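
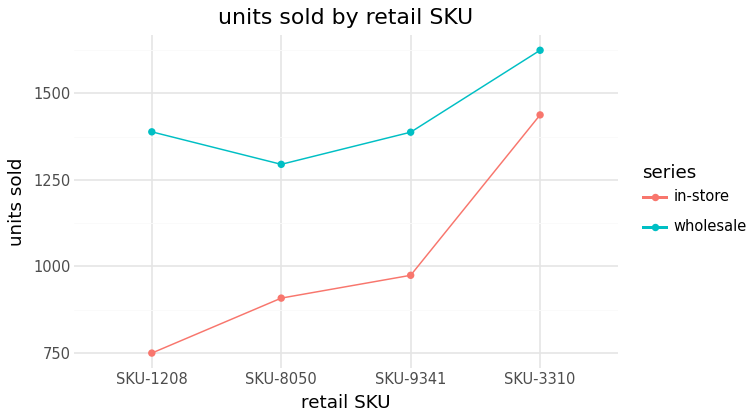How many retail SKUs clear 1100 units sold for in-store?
Above 1100: SKU-3310.

1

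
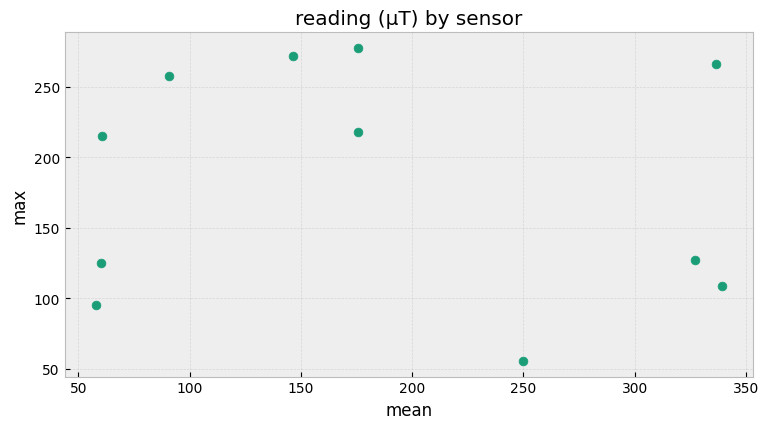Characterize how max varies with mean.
no clear correlation

Points are roughly uncorrelated; weak (|r| ≈ 0.1).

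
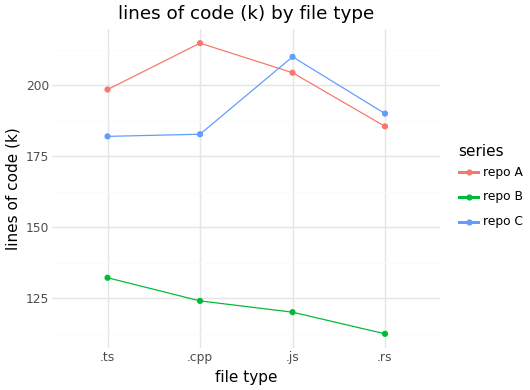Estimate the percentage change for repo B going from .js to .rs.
≈ -8.3%

.js ≈ 120, .rs ≈ 110; (110 − 120) / 120 ≈ -8.3%.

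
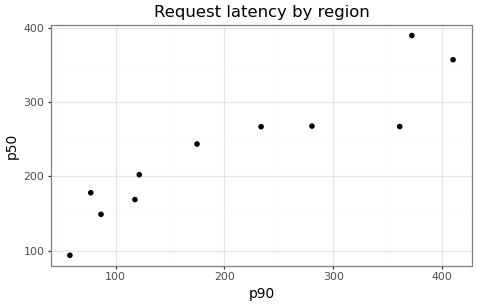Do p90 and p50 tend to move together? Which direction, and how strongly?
positive, strong

Points are positively correlated; strong (|r| ≈ 0.9).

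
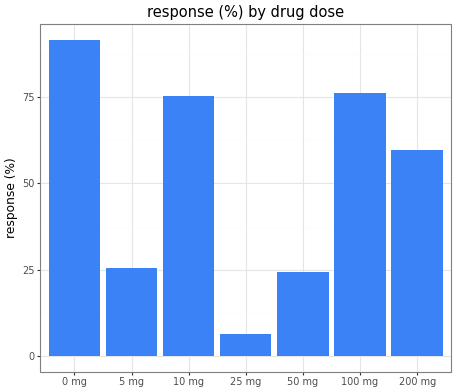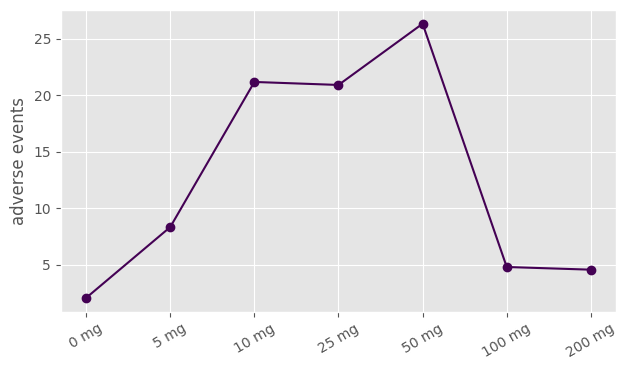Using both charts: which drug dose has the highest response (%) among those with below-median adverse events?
0 mg

Chart 2 median adverse events ≈ 10; below-median drug doses: 0 mg, 100 mg, 200 mg. Among those, 0 mg has the highest response (%) (≈ 90).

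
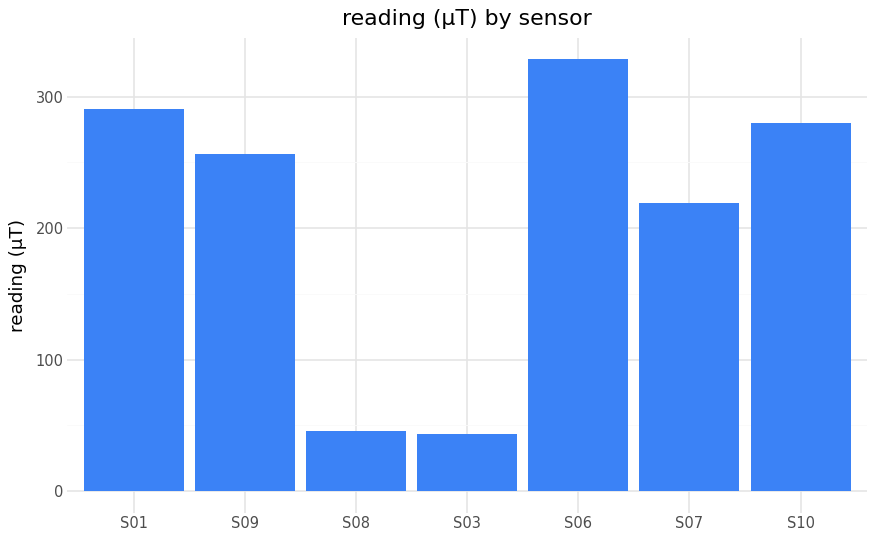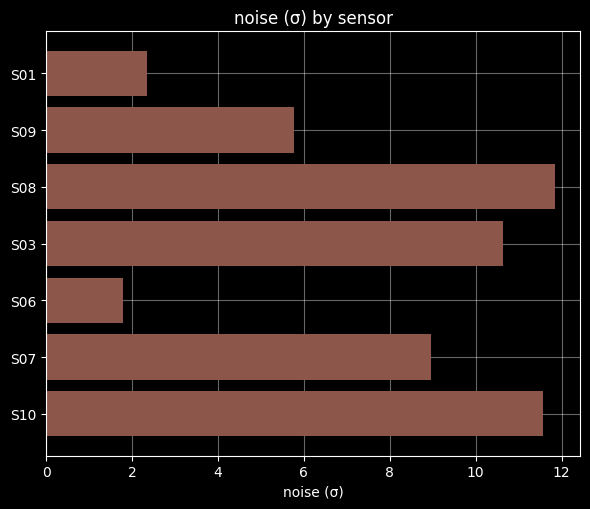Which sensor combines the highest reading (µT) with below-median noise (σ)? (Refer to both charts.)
S06

Chart 2 median noise (σ) ≈ 8; below-median sensors: S01, S09, S06. Among those, S06 has the highest reading (µT) (≈ 350).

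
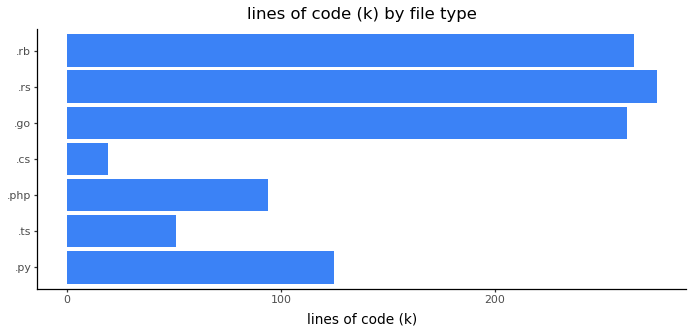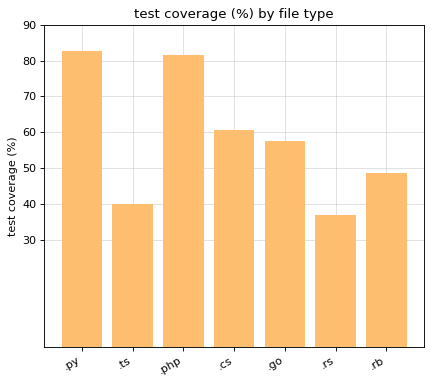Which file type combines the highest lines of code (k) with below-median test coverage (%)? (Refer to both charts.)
Chart 2 median test coverage (%) ≈ 60; below-median file types: .ts, .rs, .rb. Among those, .rs has the highest lines of code (k) (≈ 300).

.rs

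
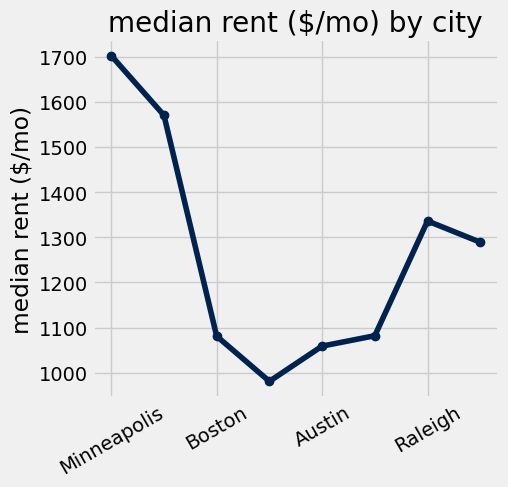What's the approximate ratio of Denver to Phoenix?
Denver ≈ 1600, Phoenix ≈ 1000; 1600/1000 ≈ 1.6.

≈ 1.6×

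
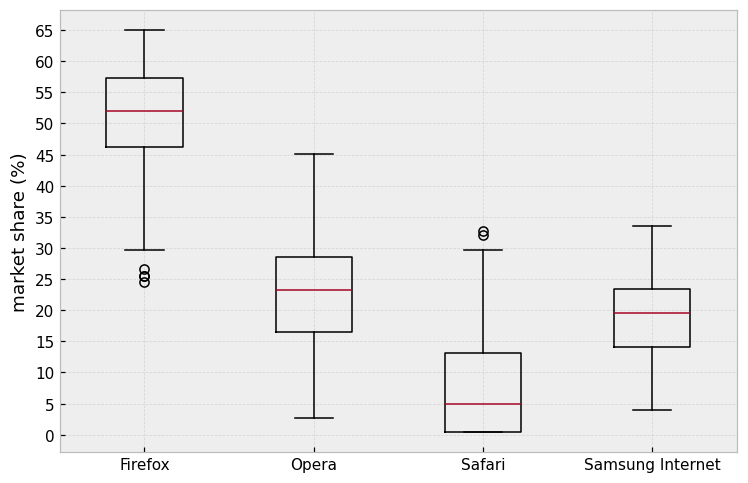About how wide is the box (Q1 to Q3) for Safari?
Q3 ≈ 15, Q1 ≈ 0; IQR ≈ 15.

≈ 15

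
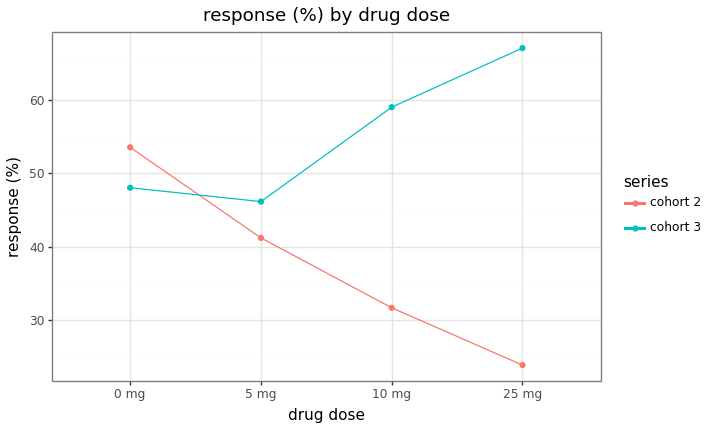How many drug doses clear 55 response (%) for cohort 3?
2

Above 55: 10 mg, 25 mg.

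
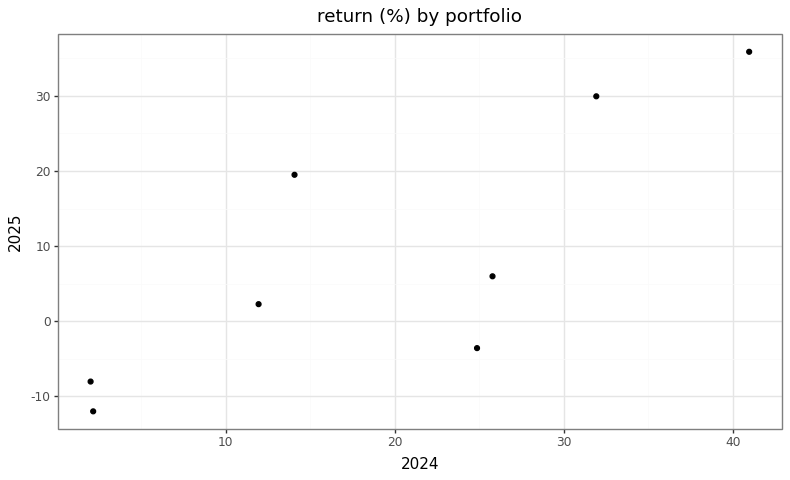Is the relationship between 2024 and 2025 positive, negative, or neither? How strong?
Points are positively correlated; strong (|r| ≈ 0.8).

positive, strong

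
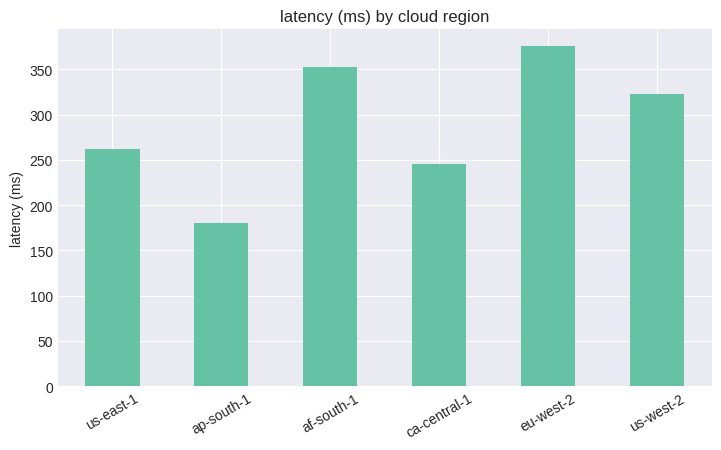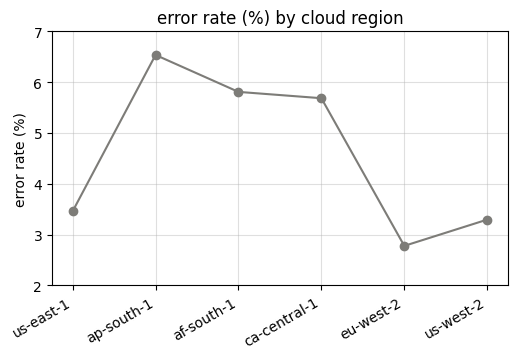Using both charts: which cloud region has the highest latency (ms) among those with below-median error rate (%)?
eu-west-2

Chart 2 median error rate (%) ≈ 5; below-median cloud regions: us-east-1, eu-west-2, us-west-2. Among those, eu-west-2 has the highest latency (ms) (≈ 400).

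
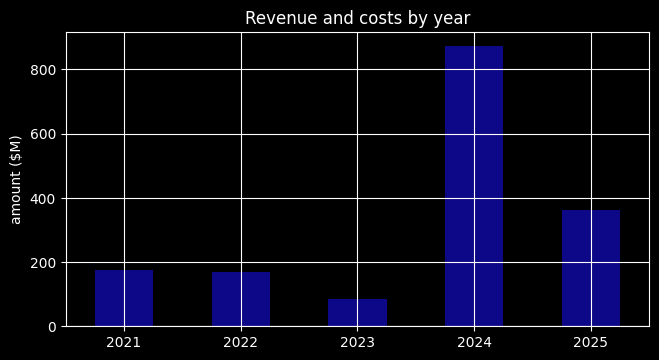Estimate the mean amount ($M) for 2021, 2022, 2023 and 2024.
(200 + 200 + 100 + 900) / 4 ≈ 350.

≈ 350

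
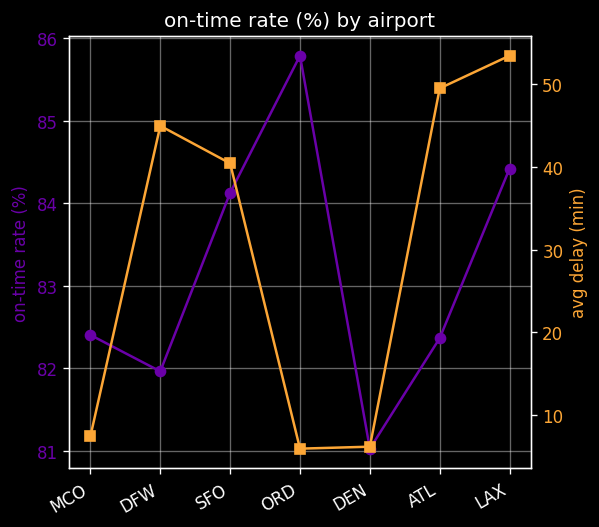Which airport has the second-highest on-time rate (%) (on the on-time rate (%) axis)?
Top 3 (on the on-time rate (%) axis): ORD ≈ 86.0, LAX ≈ 84.5, SFO ≈ 84.0.

LAX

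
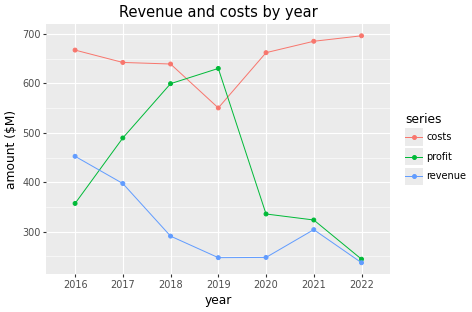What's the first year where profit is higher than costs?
2018: profit ≈ 600 vs costs ≈ 650 (not yet); 2019: profit ≈ 650 vs costs ≈ 550 (first crossover).

2019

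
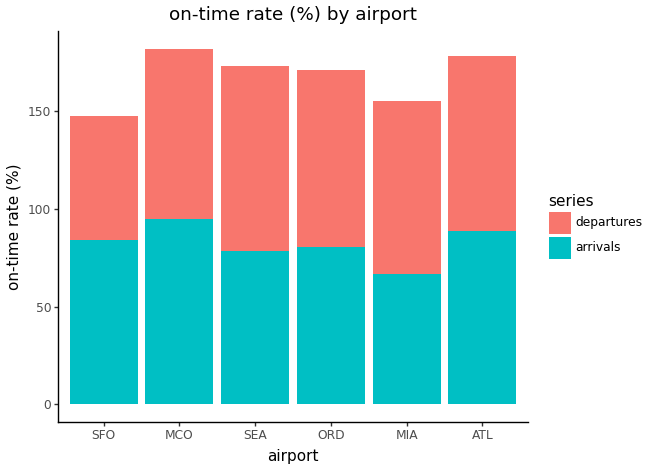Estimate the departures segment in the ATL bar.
departures top ≈ 180, bottom ≈ 80; segment ≈ 100.

≈ 100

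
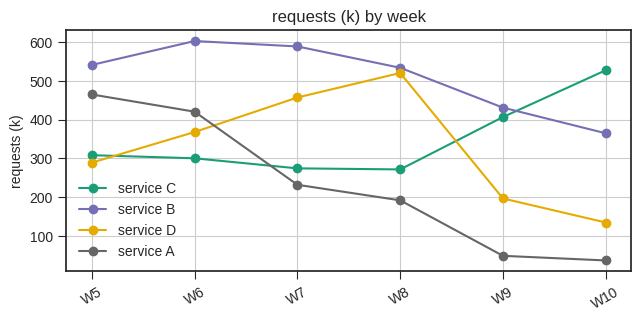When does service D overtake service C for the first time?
W6

W5: service D ≈ 300 vs service C ≈ 300 (not yet); W6: service D ≈ 350 vs service C ≈ 300 (first crossover).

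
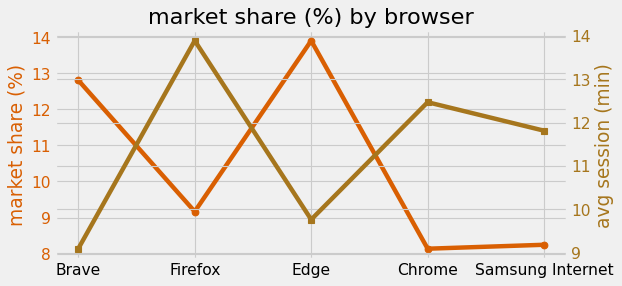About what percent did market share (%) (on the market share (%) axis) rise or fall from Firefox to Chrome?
Firefox ≈ 9.0, Chrome ≈ 8.0; (8.0 − 9.0) / 9.0 ≈ -11.1%.

≈ -11.1%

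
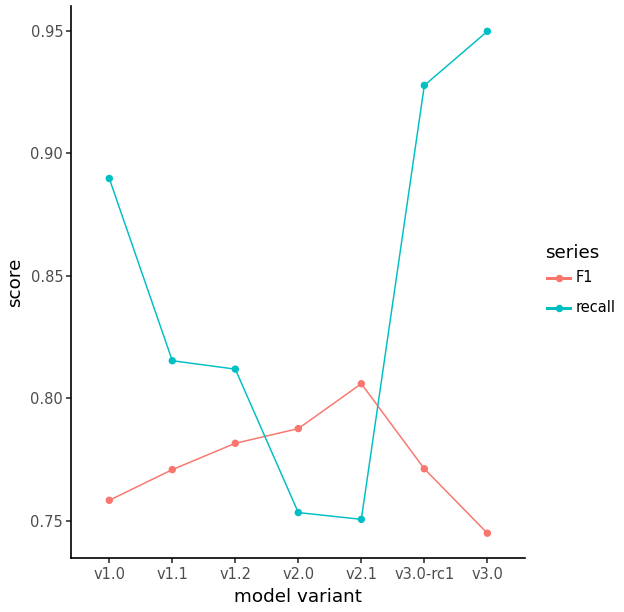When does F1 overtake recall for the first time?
v1.2: F1 ≈ 0.78 vs recall ≈ 0.82 (not yet); v2.0: F1 ≈ 0.78 vs recall ≈ 0.76 (first crossover).

v2.0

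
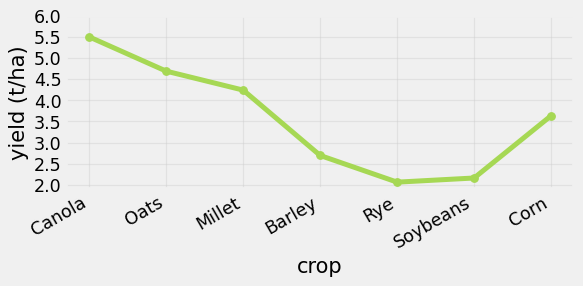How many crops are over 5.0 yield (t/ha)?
Above 5.0: Canola.

1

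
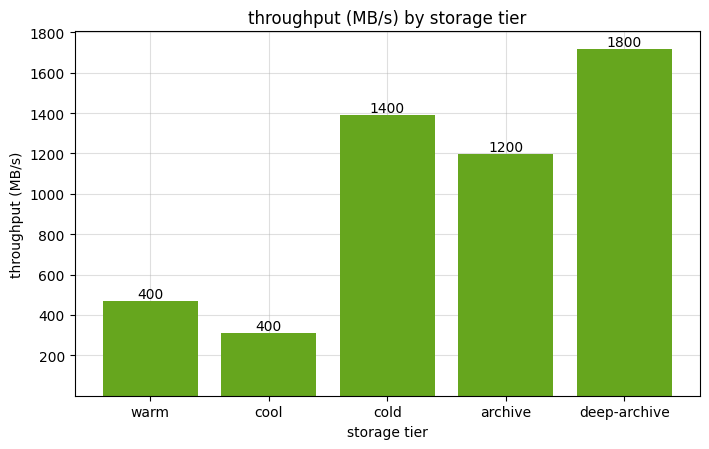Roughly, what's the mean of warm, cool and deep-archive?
(400 + 400 + 1800) / 3 ≈ 867.

≈ 867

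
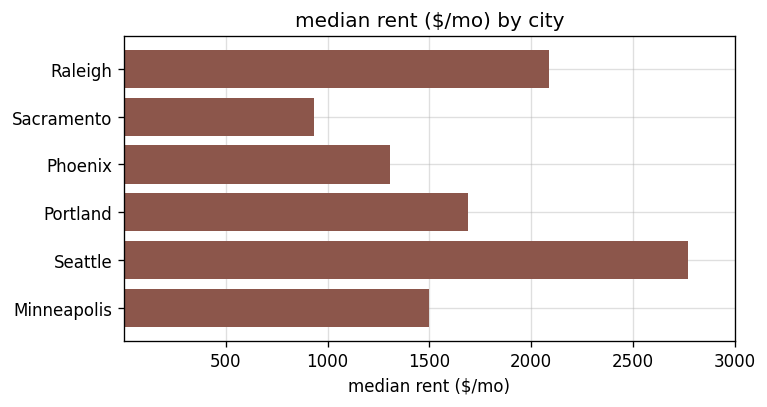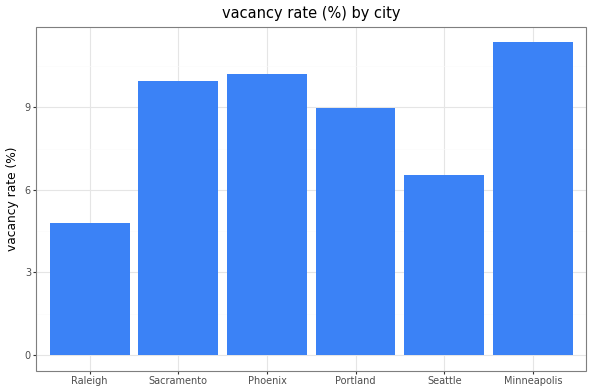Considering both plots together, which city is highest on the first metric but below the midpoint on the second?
Seattle

Chart 2 median vacancy rate (%) ≈ 10; below-median cities: Raleigh, Portland, Seattle. Among those, Seattle has the highest median rent ($/mo) (≈ 3000).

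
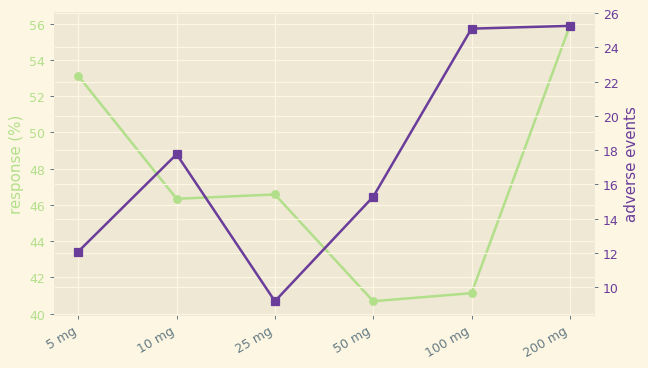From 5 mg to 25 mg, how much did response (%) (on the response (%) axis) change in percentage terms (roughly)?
≈ -14.8%

5 mg ≈ 54, 25 mg ≈ 46; (46 − 54) / 54 ≈ -14.8%.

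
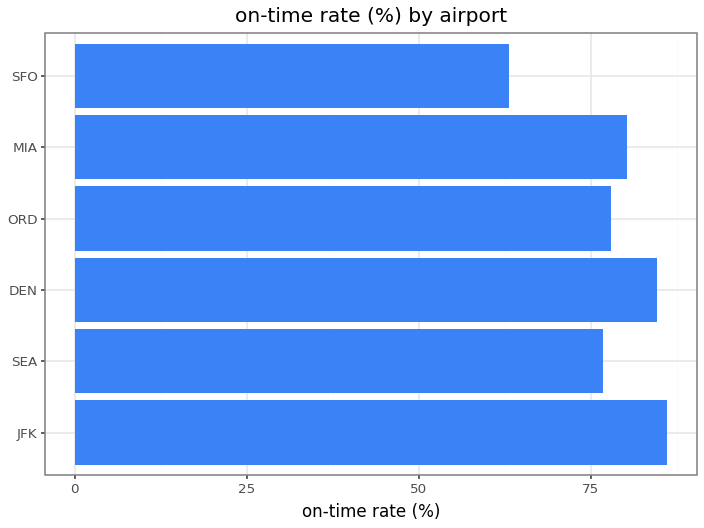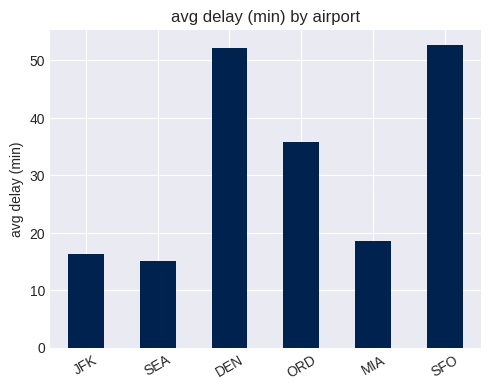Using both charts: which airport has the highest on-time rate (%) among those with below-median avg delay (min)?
JFK

Chart 2 median avg delay (min) ≈ 25; below-median airports: JFK, SEA, MIA. Among those, JFK has the highest on-time rate (%) (≈ 90).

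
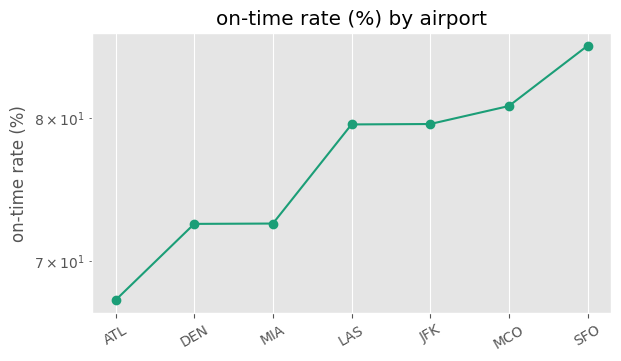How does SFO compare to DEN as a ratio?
≈ 1.19×

SFO ≈ 86, DEN ≈ 72; 86/72 ≈ 1.19.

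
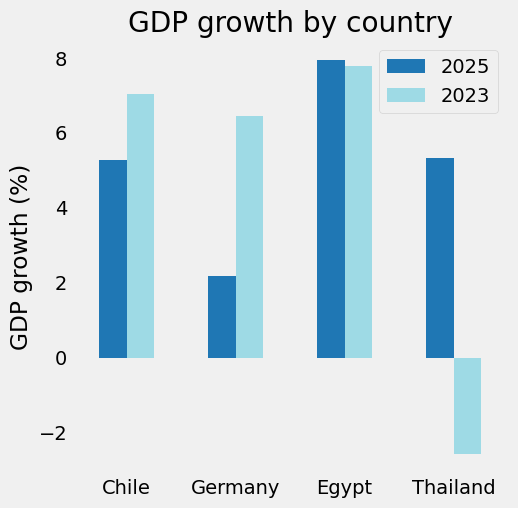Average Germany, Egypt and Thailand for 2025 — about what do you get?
(2 + 8 + 5) / 3 ≈ 5.

≈ 5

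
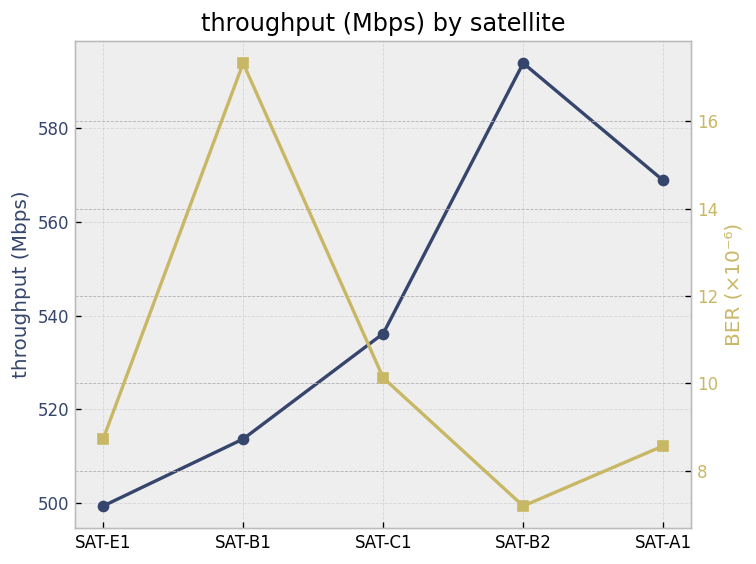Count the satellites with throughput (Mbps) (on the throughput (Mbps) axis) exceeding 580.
1

Above 580: SAT-B2.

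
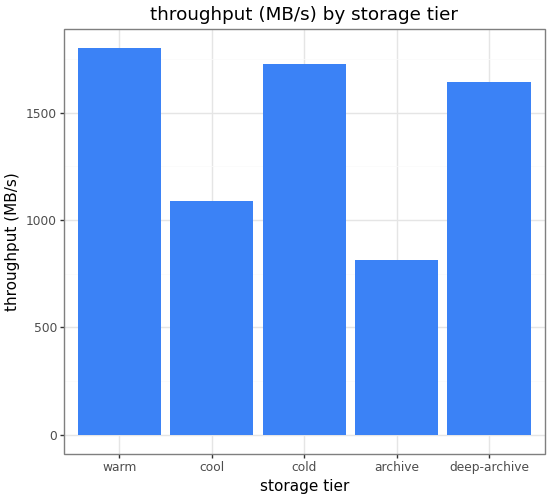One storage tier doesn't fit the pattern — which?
archive ≈ 800; the rest sit between ≈ 1000 and ≈ 1800.

archive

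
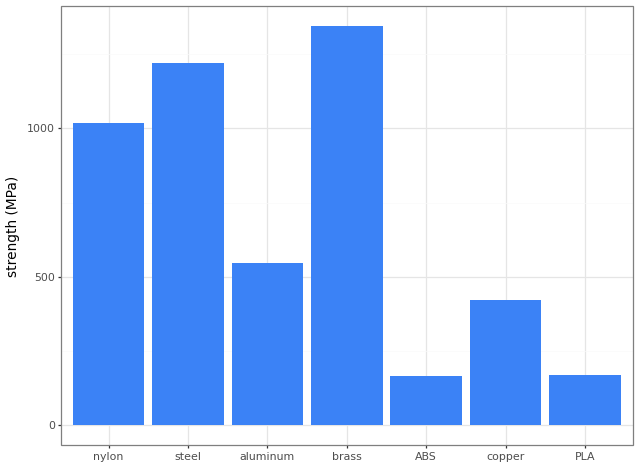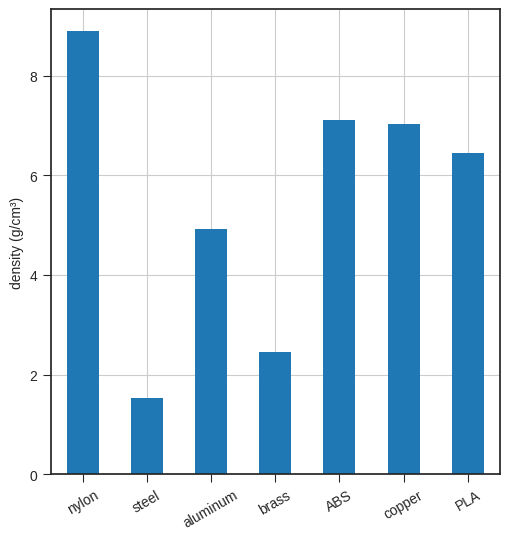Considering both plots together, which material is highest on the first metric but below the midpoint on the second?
brass

Chart 2 median density (g/cm³) ≈ 6; below-median materials: steel, aluminum, brass. Among those, brass has the highest strength (MPa) (≈ 1400).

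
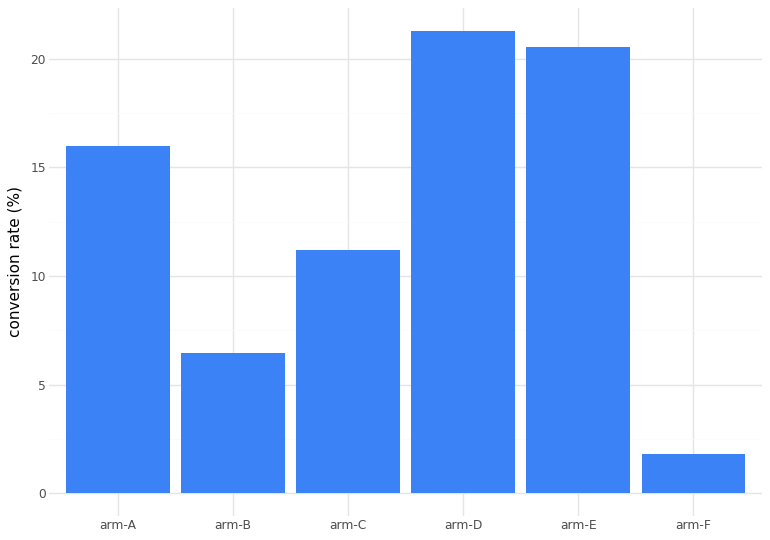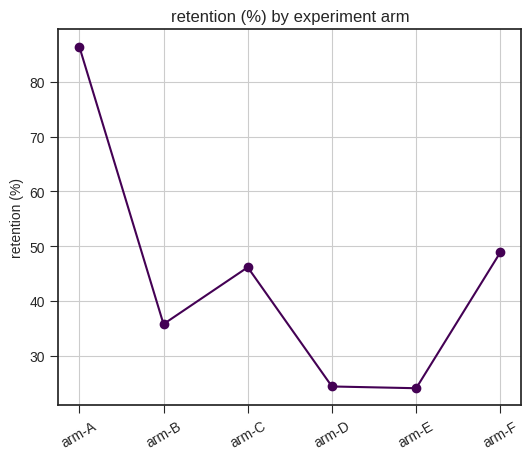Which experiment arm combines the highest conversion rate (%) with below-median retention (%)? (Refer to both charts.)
Chart 2 median retention (%) ≈ 40; below-median experiment arms: arm-B, arm-D, arm-E. Among those, arm-D has the highest conversion rate (%) (≈ 22).

arm-D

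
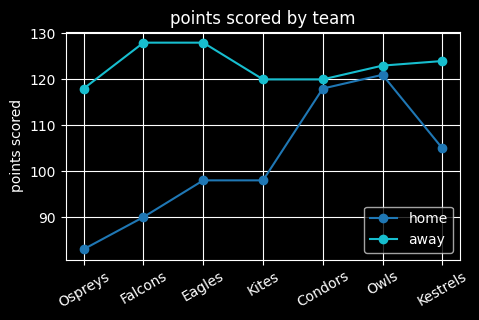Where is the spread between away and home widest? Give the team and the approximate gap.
Falcons: away ≈ 130, home ≈ 90 → gap ≈ 40. Next-largest (Ospreys) is only ≈ 35.

Falcons, ≈ 40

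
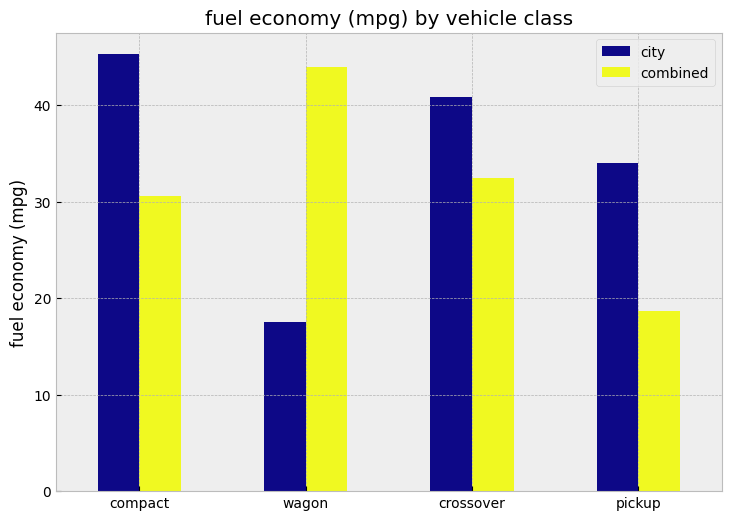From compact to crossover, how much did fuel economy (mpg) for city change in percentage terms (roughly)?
compact ≈ 45, crossover ≈ 40; (40 − 45) / 45 ≈ -11.1%.

≈ -11.1%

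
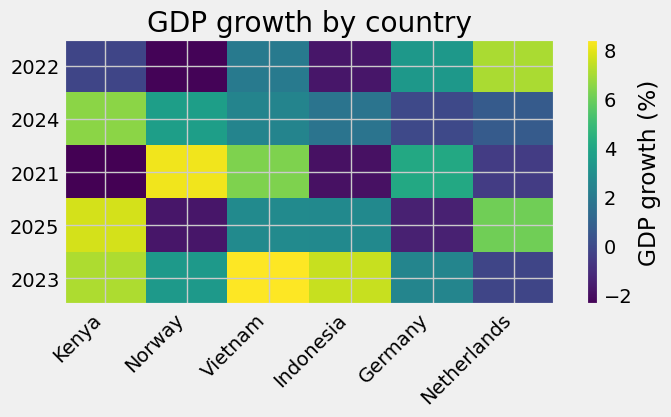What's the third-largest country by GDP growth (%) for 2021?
Germany

Top 4 for 2021: Norway ≈ 8, Vietnam ≈ 6, Germany ≈ 4, Netherlands ≈ 0.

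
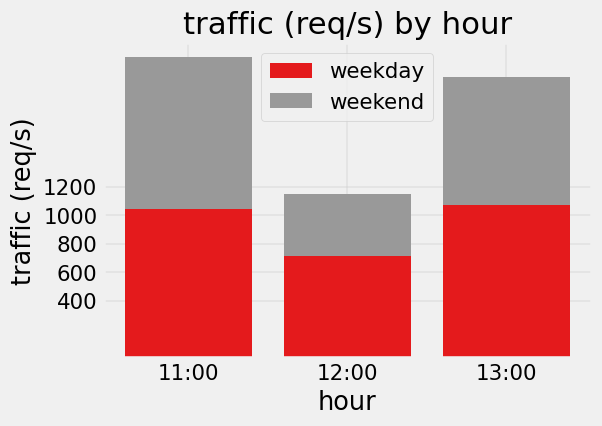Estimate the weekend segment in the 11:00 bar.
weekend top ≈ 2200, bottom ≈ 1000; segment ≈ 1200.

≈ 1200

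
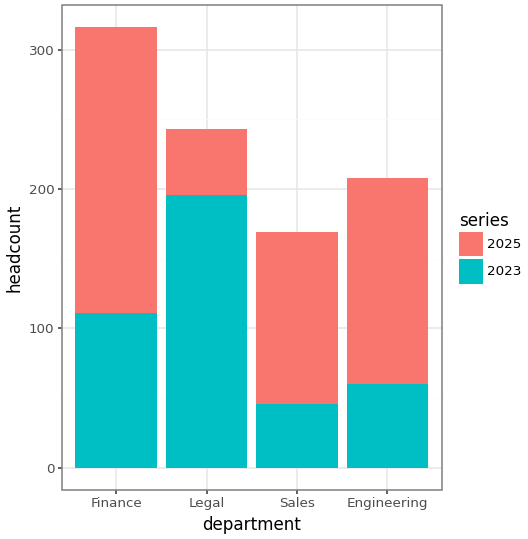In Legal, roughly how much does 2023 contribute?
2023 top ≈ 200, bottom ≈ 0; segment ≈ 200.

≈ 200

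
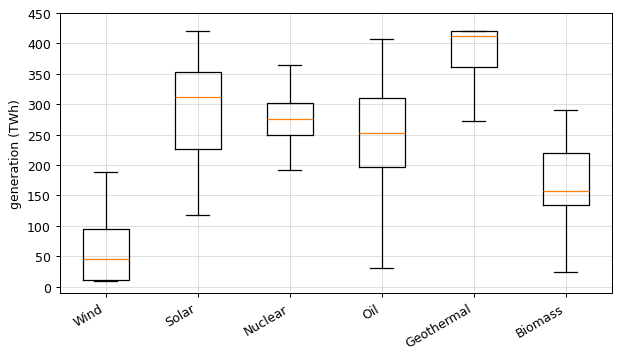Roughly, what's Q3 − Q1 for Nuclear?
≈ 50

Q3 ≈ 300, Q1 ≈ 250; IQR ≈ 50.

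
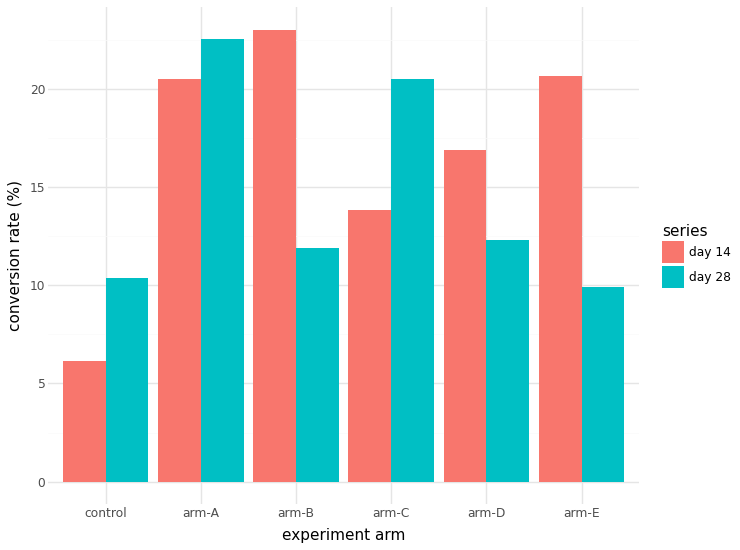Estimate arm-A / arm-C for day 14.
≈ 1.43×

arm-A ≈ 20, arm-C ≈ 14; 20/14 ≈ 1.43.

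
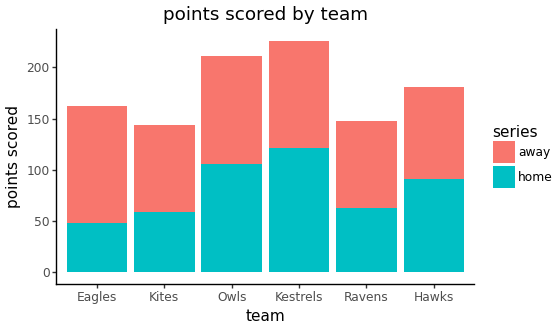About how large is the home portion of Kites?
≈ 60

home top ≈ 60, bottom ≈ 0; segment ≈ 60.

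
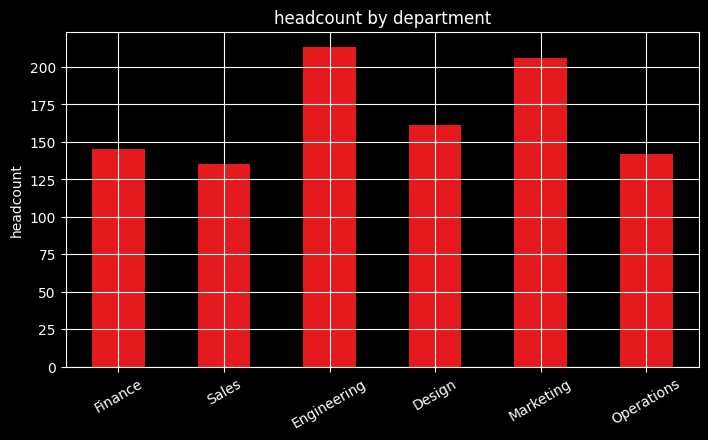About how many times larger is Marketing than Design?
Marketing ≈ 200, Design ≈ 160; 200/160 ≈ 1.25.

≈ 1.25×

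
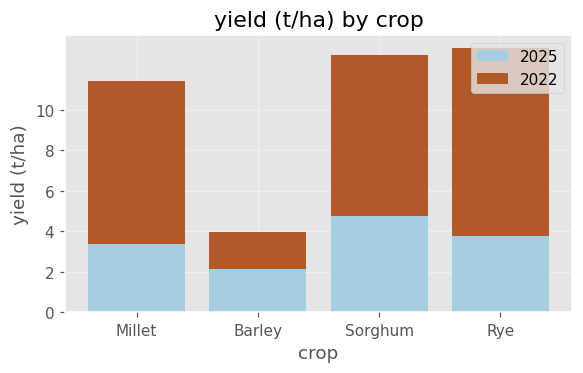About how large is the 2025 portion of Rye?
≈ 4

2025 top ≈ 4, bottom ≈ 0; segment ≈ 4.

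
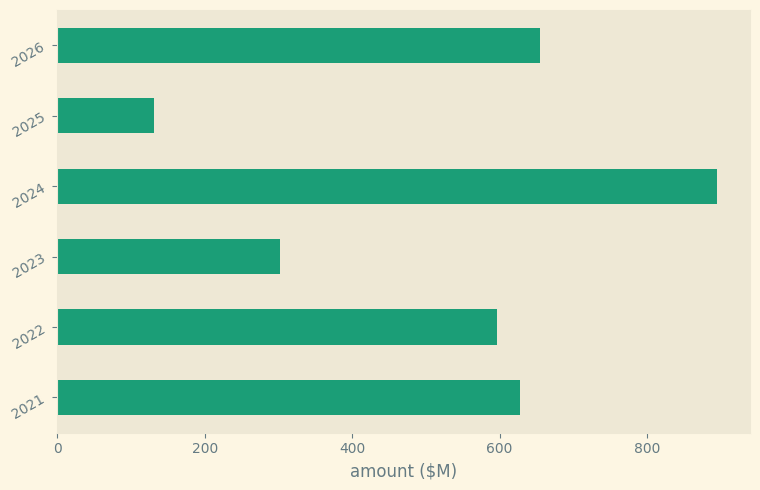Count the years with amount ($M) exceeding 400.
Above 400: 2021, 2022, 2024, 2026.

4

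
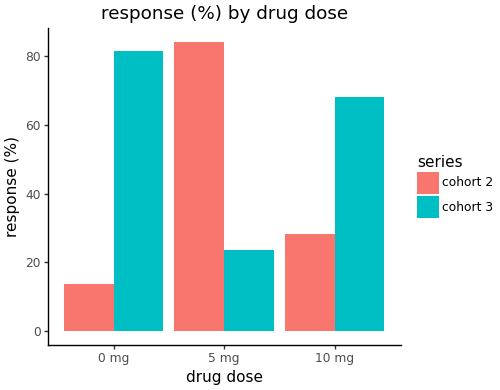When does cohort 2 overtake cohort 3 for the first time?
0 mg: cohort 2 ≈ 10 vs cohort 3 ≈ 80 (not yet); 5 mg: cohort 2 ≈ 80 vs cohort 3 ≈ 20 (first crossover).

5 mg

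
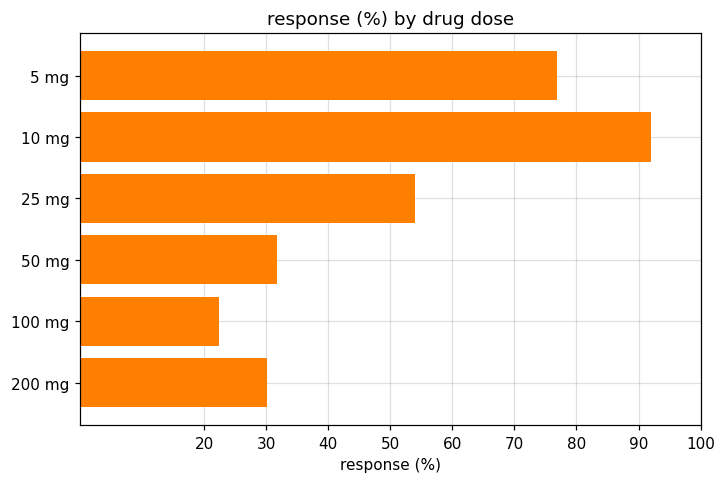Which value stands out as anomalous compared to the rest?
10 mg ≈ 90; the rest sit between ≈ 20 and ≈ 80.

10 mg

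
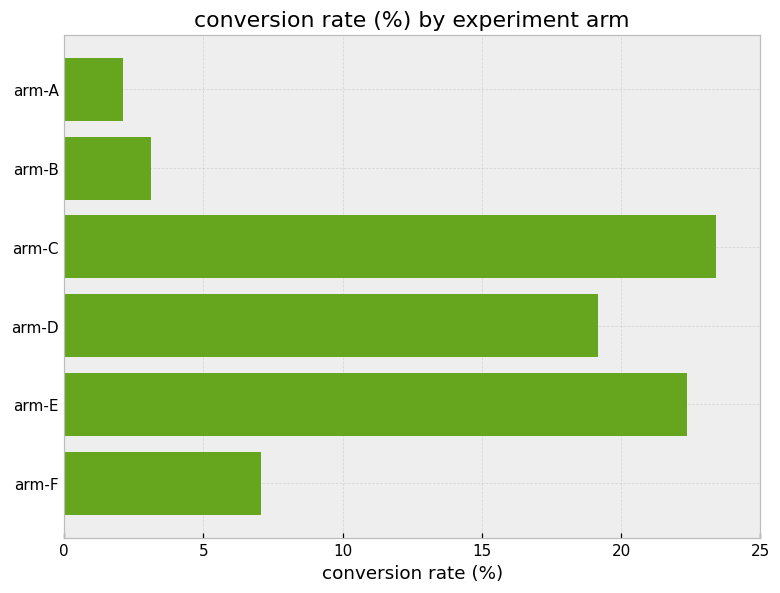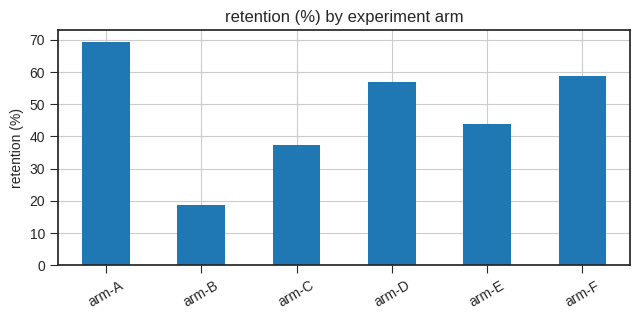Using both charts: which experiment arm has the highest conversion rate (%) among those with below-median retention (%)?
Chart 2 median retention (%) ≈ 50; below-median experiment arms: arm-B, arm-C, arm-E. Among those, arm-C has the highest conversion rate (%) (≈ 25).

arm-C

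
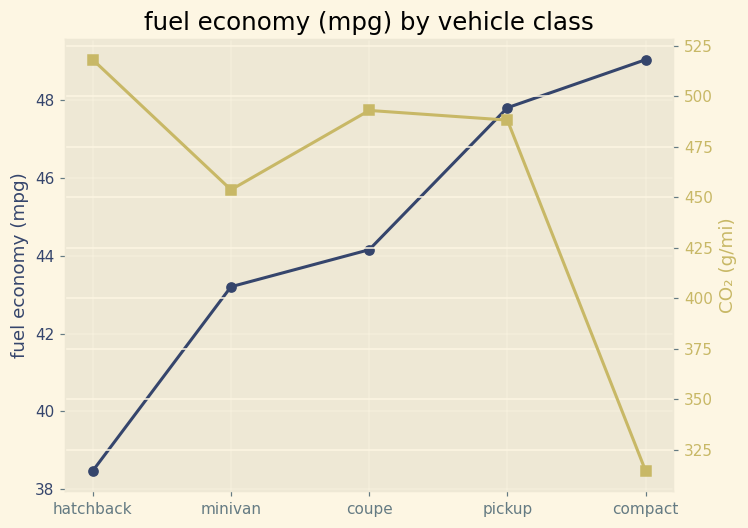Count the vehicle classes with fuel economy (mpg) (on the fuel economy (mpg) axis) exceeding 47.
2

Above 47: pickup, compact.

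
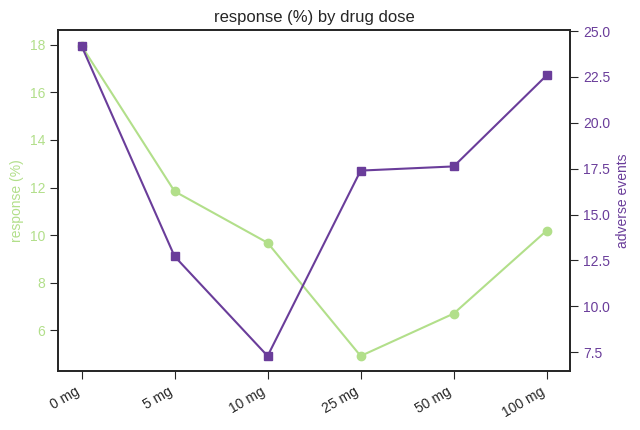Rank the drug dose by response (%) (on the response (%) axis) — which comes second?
Top 3 (on the response (%) axis): 0 mg ≈ 18, 5 mg ≈ 12, 100 mg ≈ 10.

5 mg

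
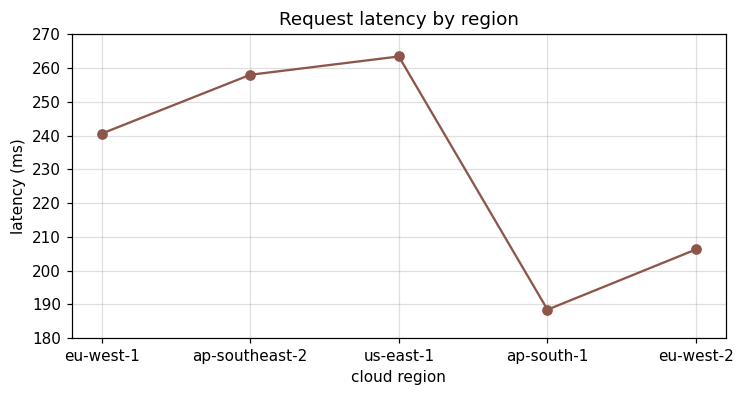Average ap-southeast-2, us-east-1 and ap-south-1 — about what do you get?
(260 + 260 + 190) / 3 ≈ 237.

≈ 237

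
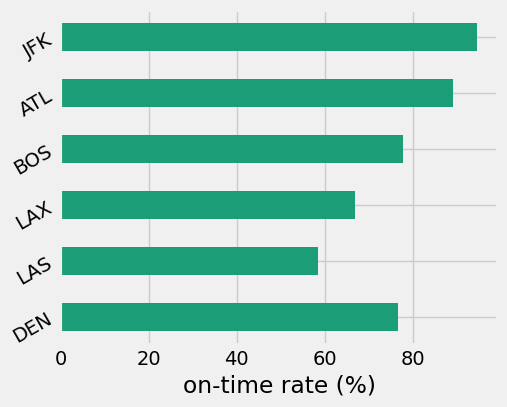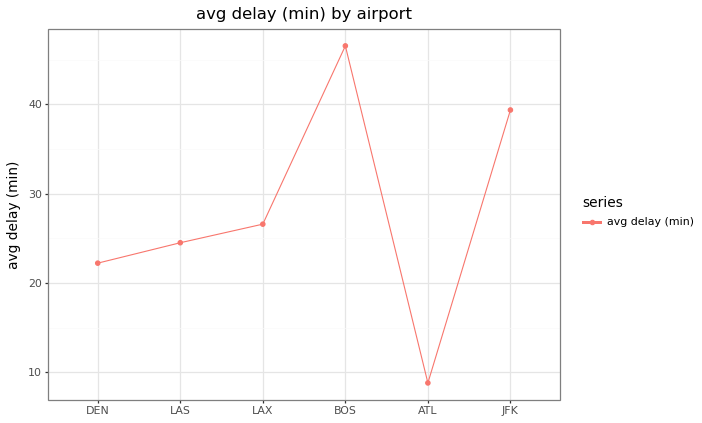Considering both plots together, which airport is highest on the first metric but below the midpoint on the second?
ATL

Chart 2 median avg delay (min) ≈ 25; below-median airports: DEN, LAS, ATL. Among those, ATL has the highest on-time rate (%) (≈ 90).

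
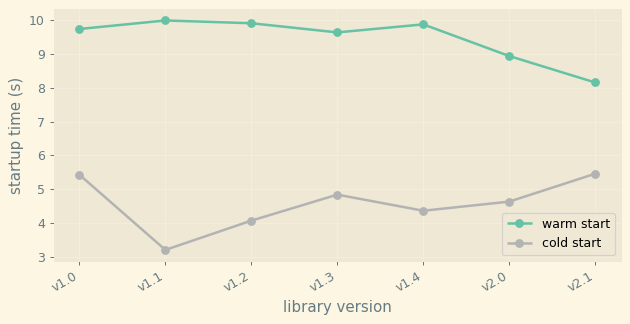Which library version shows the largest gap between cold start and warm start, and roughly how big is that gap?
v1.1: cold start ≈ 3, warm start ≈ 10 → gap ≈ 7. Next-largest (v1.2) is only ≈ 6.

v1.1, ≈ 7 s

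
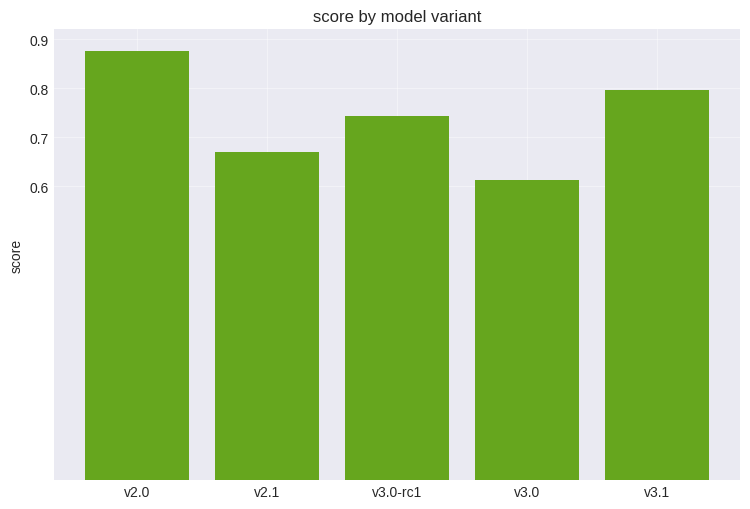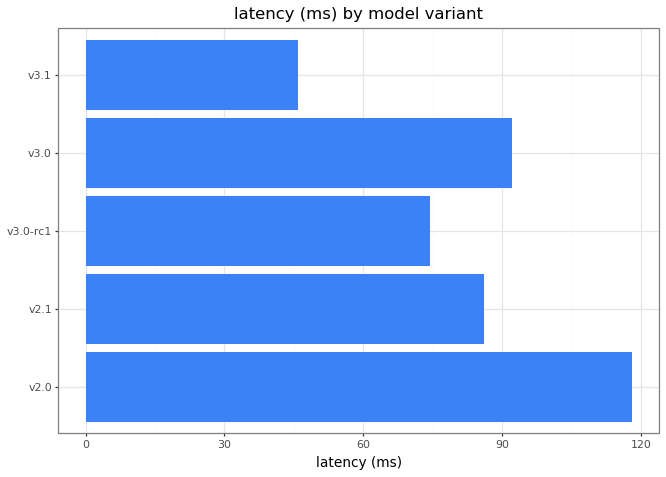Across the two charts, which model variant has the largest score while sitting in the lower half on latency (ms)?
Chart 2 median latency (ms) ≈ 80; below-median model variants: v3.0-rc1, v3.1. Among those, v3.1 has the highest score (≈ 0.8).

v3.1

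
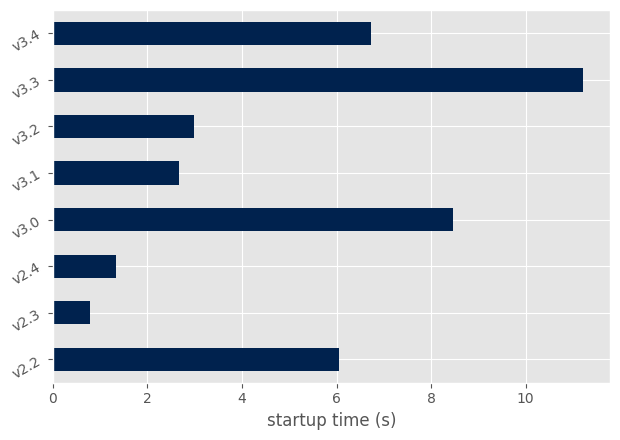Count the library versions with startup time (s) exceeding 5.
4

Above 5: v2.2, v3.0, v3.3, v3.4.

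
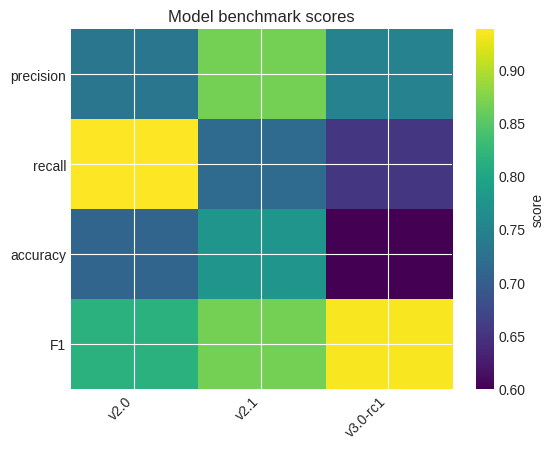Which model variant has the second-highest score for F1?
Top 3 for F1: v3.0-rc1 ≈ 0.95, v2.1 ≈ 0.85, v2.0 ≈ 0.80.

v2.1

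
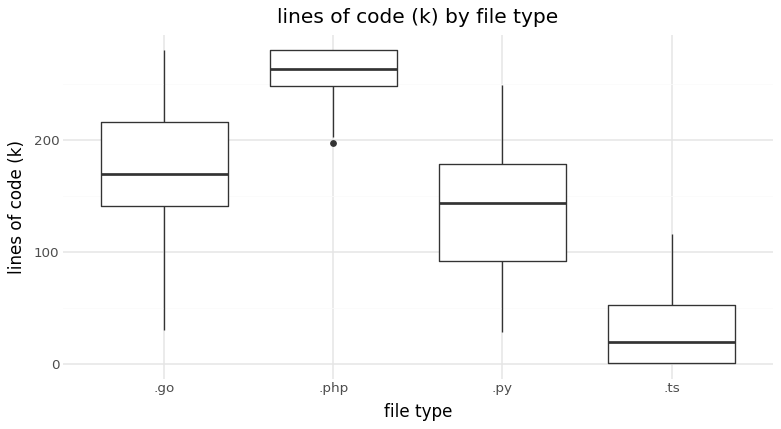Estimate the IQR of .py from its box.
Q3 ≈ 175, Q1 ≈ 100; IQR ≈ 75.

≈ 75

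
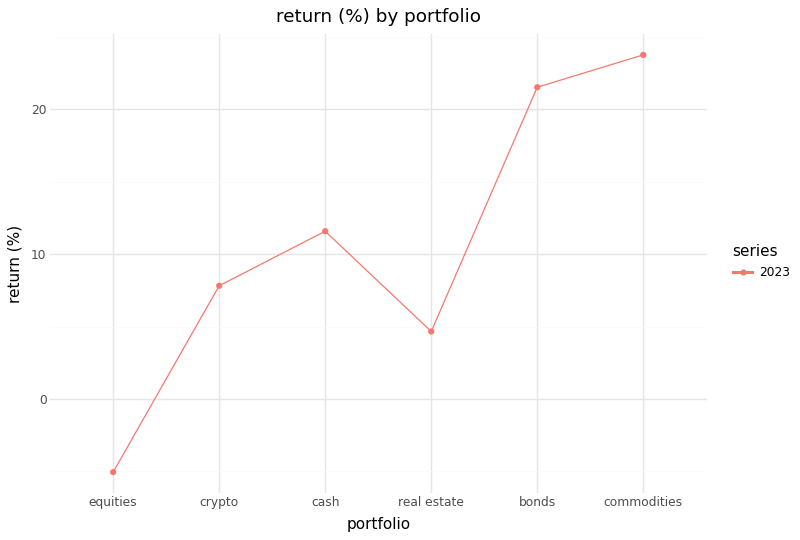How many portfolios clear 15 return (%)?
2

Above 15: bonds, commodities.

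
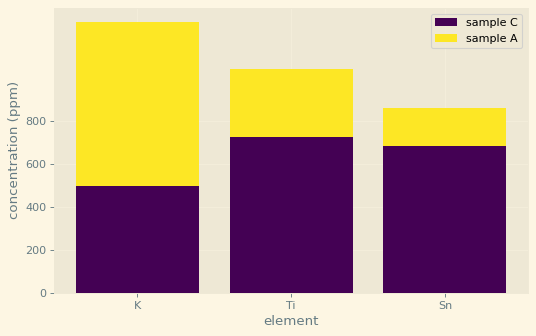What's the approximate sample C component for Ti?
≈ 800

sample C top ≈ 800, bottom ≈ 0; segment ≈ 800.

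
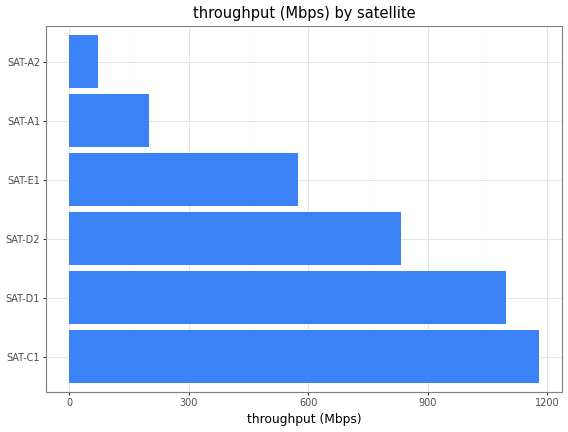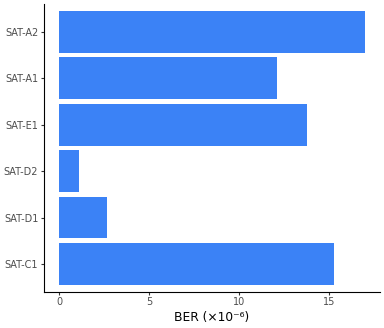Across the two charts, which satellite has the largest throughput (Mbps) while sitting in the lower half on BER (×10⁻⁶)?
Chart 2 median BER (×10⁻⁶) ≈ 12; below-median satellites: SAT-D1, SAT-D2, SAT-A1. Among those, SAT-D1 has the highest throughput (Mbps) (≈ 1000).

SAT-D1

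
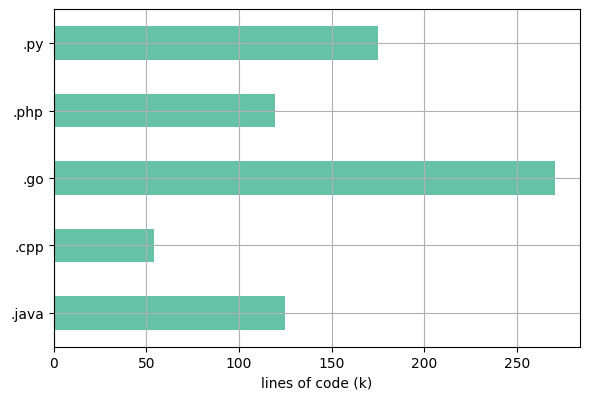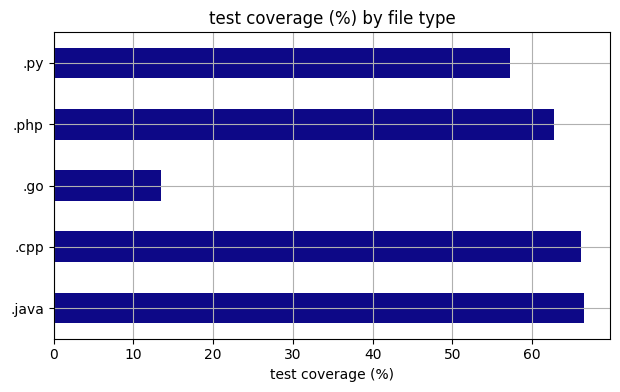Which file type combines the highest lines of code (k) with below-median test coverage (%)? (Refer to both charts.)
.go

Chart 2 median test coverage (%) ≈ 60; below-median file types: .go, .py. Among those, .go has the highest lines of code (k) (≈ 275).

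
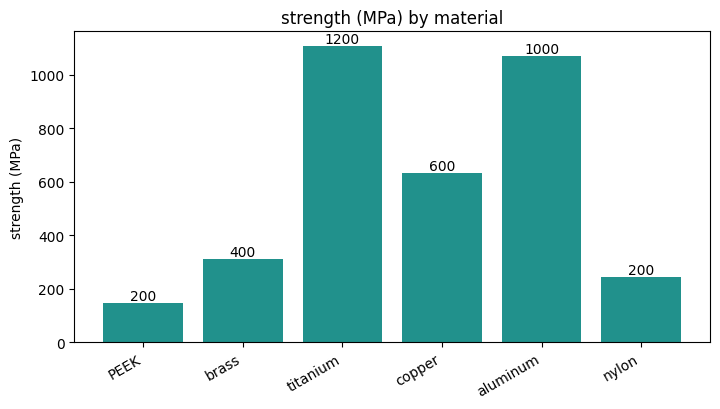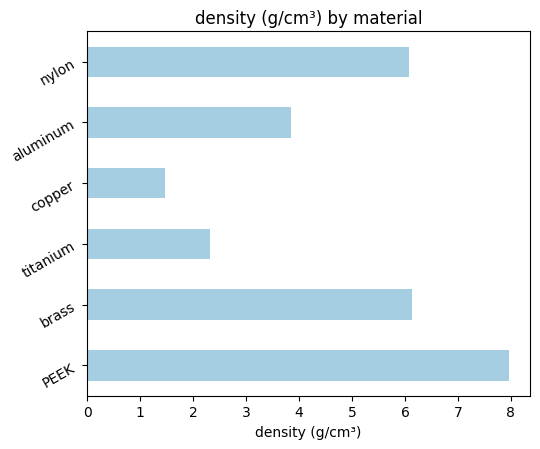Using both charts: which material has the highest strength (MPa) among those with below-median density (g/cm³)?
titanium

Chart 2 median density (g/cm³) ≈ 5; below-median materials: titanium, copper, aluminum. Among those, titanium has the highest strength (MPa) (≈ 1200).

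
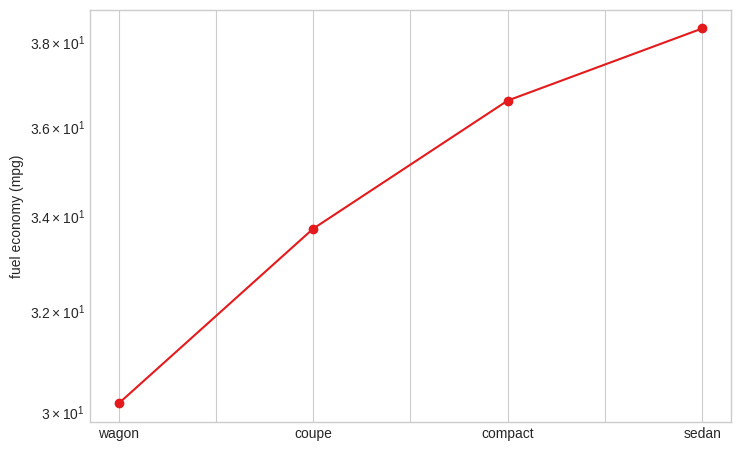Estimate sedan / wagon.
sedan ≈ 38, wagon ≈ 30; 38/30 ≈ 1.27.

≈ 1.27×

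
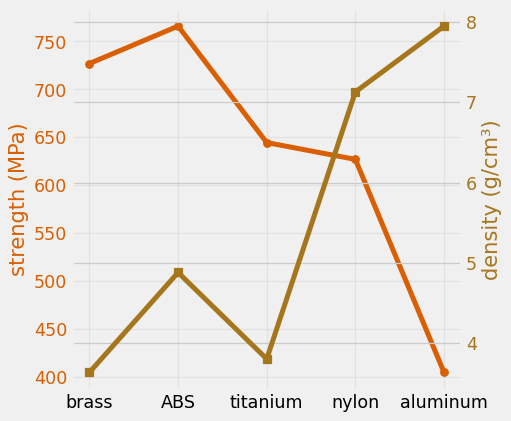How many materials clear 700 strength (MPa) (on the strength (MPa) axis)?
Above 700: brass, ABS.

2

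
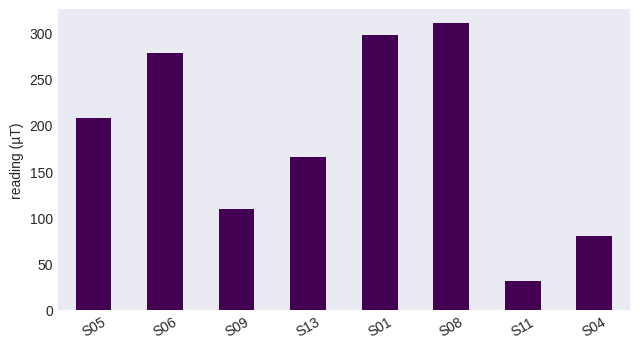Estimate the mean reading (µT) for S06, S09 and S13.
(300 + 100 + 150) / 3 ≈ 183.

≈ 183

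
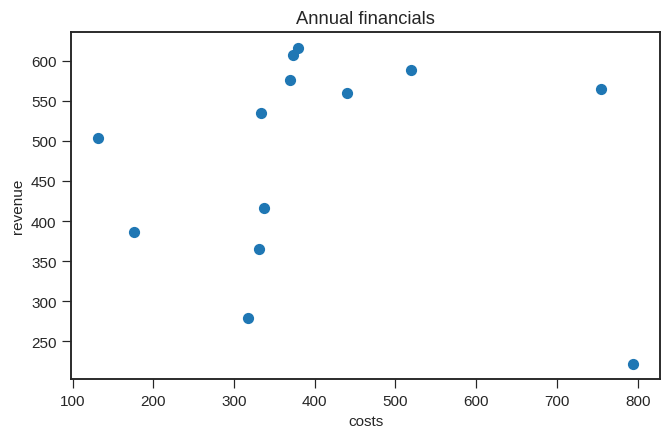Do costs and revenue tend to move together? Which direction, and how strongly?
Points are roughly uncorrelated; weak (|r| ≈ 0.1).

no clear correlation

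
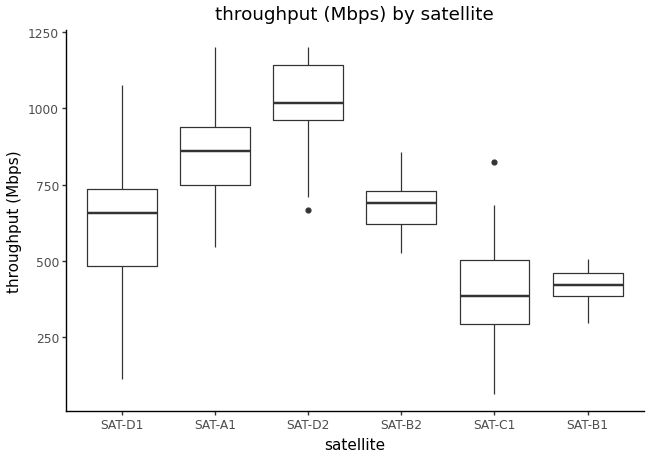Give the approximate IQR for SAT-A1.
≈ 200

Q3 ≈ 900, Q1 ≈ 700; IQR ≈ 200.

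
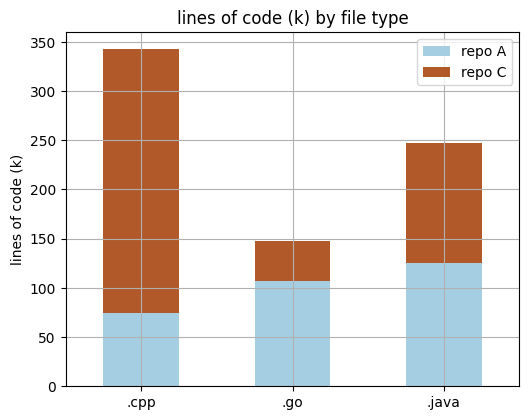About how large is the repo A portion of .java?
repo A top ≈ 150, bottom ≈ 0; segment ≈ 150.

≈ 150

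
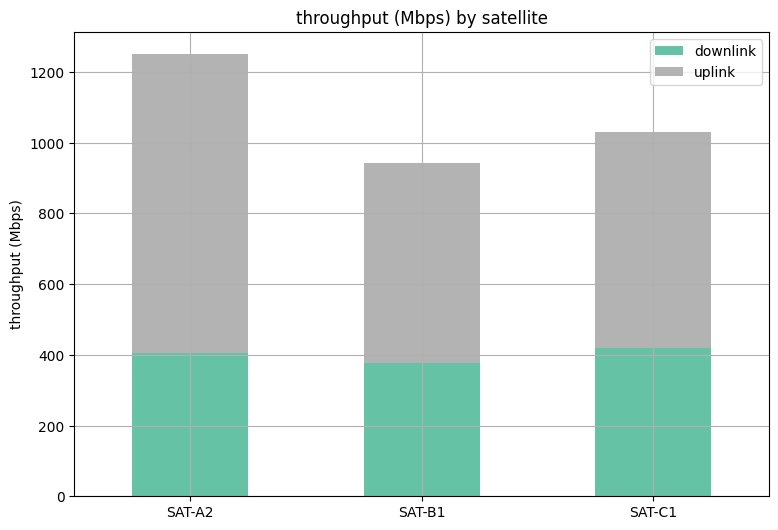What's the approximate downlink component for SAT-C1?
downlink top ≈ 400, bottom ≈ 0; segment ≈ 400.

≈ 400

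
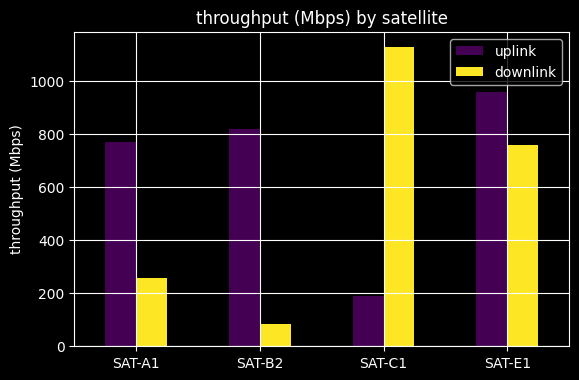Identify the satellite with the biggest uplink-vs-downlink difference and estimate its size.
SAT-C1: uplink ≈ 200, downlink ≈ 1100 → gap ≈ 900. Next-largest (SAT-B2) is only ≈ 700.

SAT-C1, ≈ 900 Mbps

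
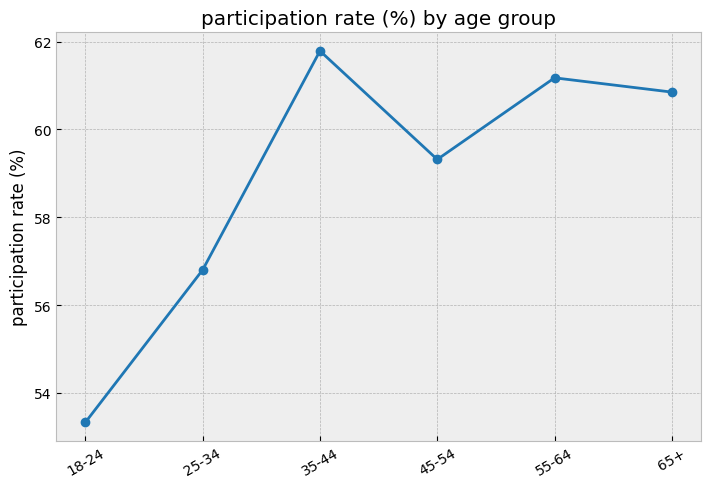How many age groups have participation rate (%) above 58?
Above 58: 35-44, 45-54, 55-64, 65+.

4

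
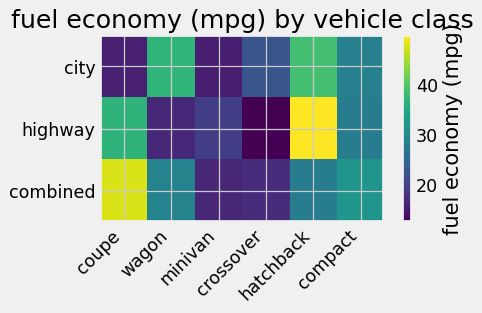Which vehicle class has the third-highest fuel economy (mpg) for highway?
Top 4 for highway: hatchback ≈ 50, coupe ≈ 35, compact ≈ 30, minivan ≈ 20.

compact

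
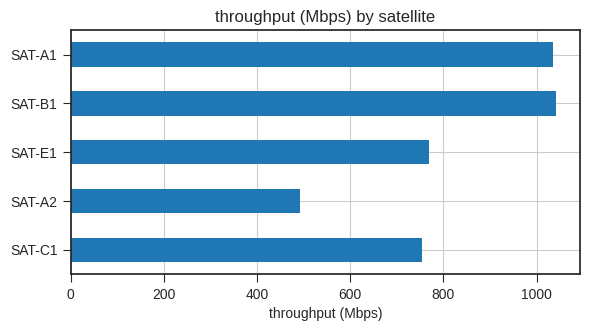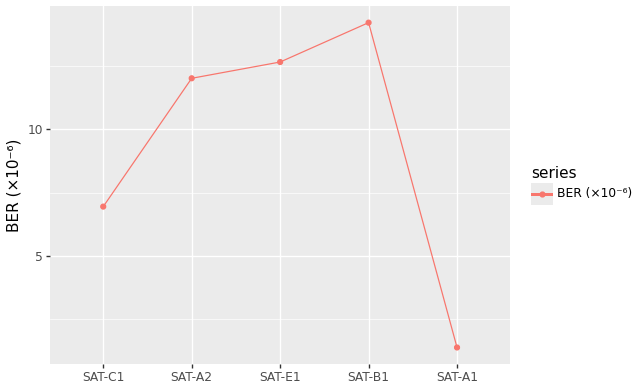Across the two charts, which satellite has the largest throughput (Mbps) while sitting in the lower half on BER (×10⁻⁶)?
Chart 2 median BER (×10⁻⁶) ≈ 12; below-median satellites: SAT-C1, SAT-A1. Among those, SAT-A1 has the highest throughput (Mbps) (≈ 1000).

SAT-A1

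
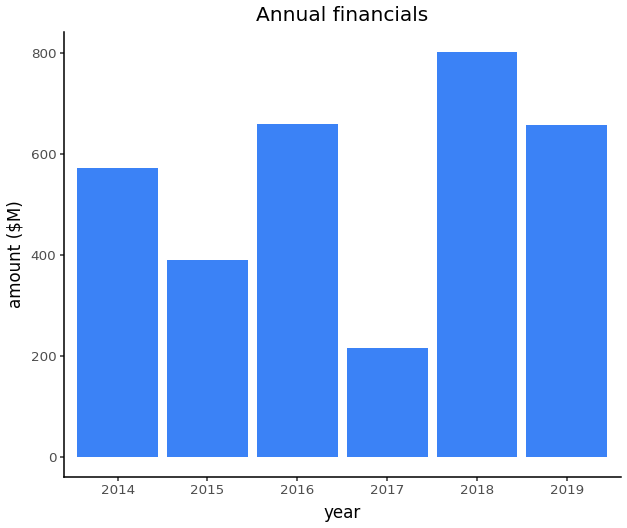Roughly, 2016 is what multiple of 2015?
≈ 1.75×

2016 ≈ 700, 2015 ≈ 400; 700/400 ≈ 1.75.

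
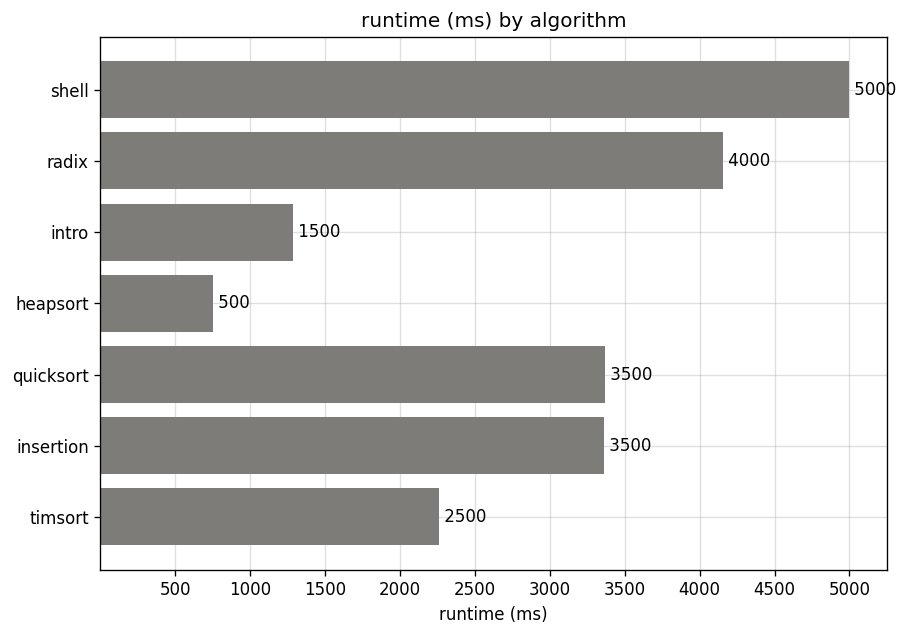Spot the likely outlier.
heapsort ≈ 500; the rest sit between ≈ 1500 and ≈ 5000.

heapsort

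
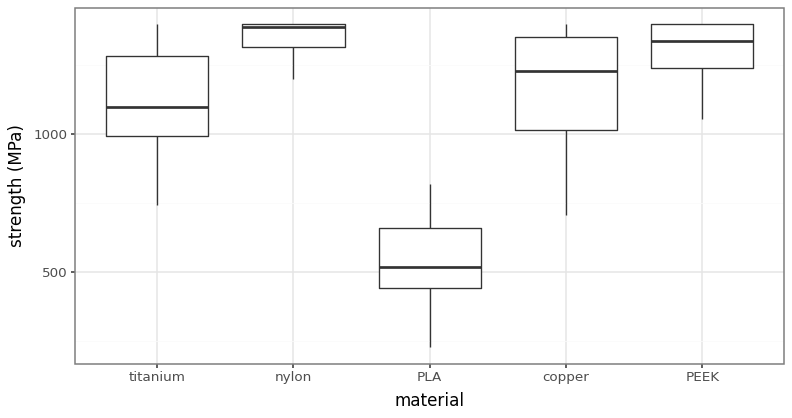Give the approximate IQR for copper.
≈ 400

Q3 ≈ 1400, Q1 ≈ 1000; IQR ≈ 400.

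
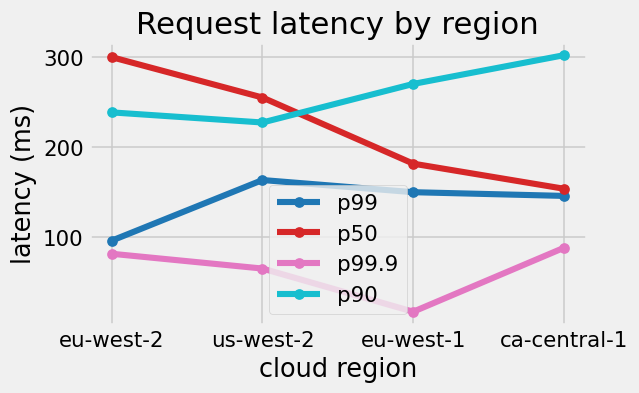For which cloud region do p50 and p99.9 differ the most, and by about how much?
eu-west-2: p50 ≈ 300, p99.9 ≈ 75 → gap ≈ 225. Next-largest (us-west-2) is only ≈ 175.

eu-west-2, ≈ 225 ms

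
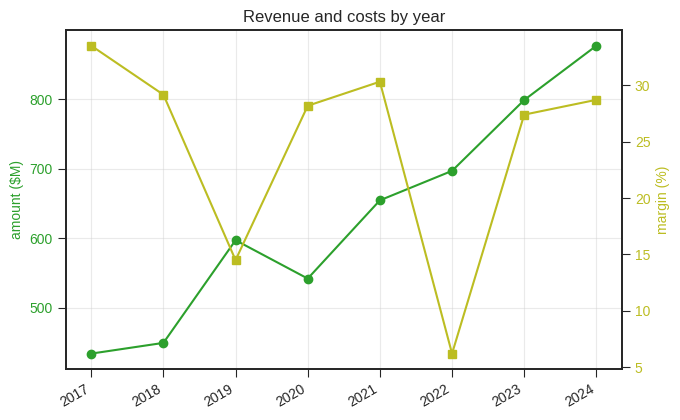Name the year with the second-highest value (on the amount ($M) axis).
2023

Top 3 (on the amount ($M) axis): 2024 ≈ 900, 2023 ≈ 800, 2022 ≈ 700.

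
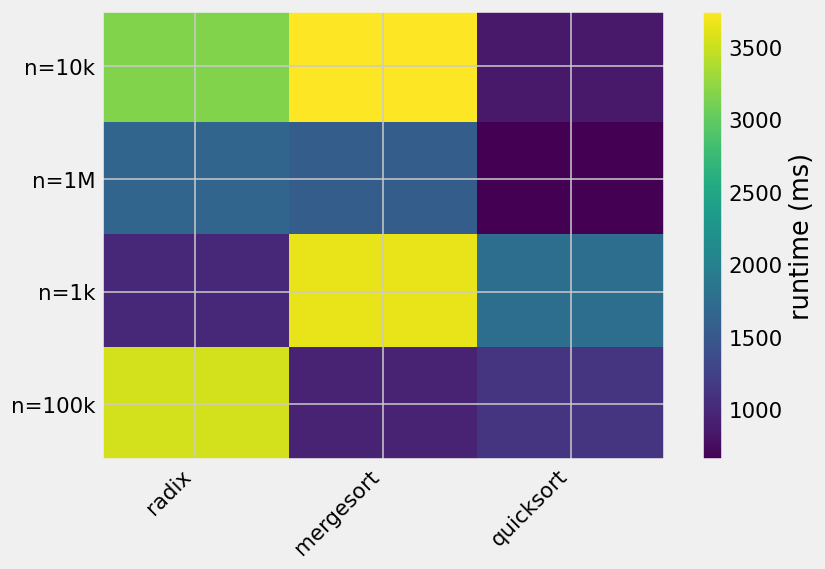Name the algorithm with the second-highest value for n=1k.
Top 3 for n=1k: mergesort ≈ 3500, quicksort ≈ 2000, radix ≈ 1000.

quicksort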